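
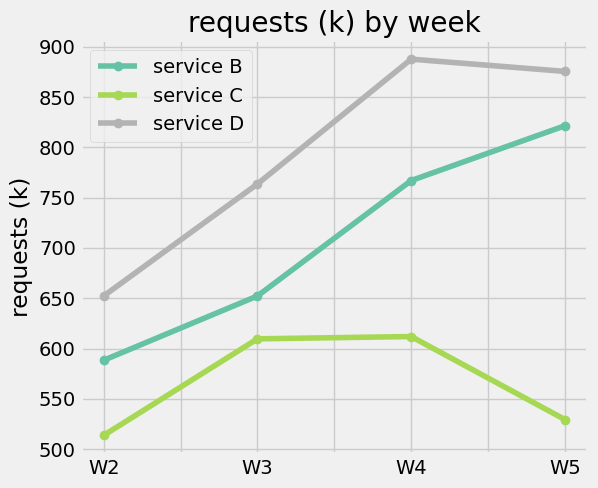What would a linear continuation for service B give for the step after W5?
Last three: 650, 750, 800 → slope ≈ 75/step → next ≈ 875.

≈ 875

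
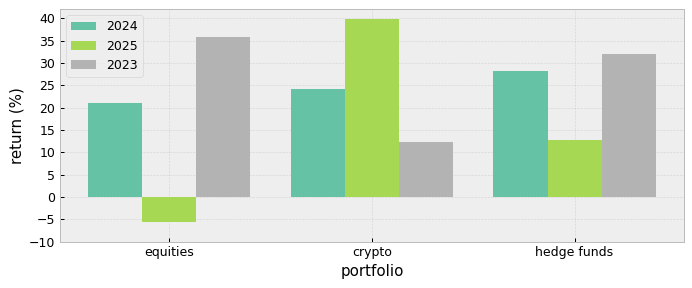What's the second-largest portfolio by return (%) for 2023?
hedge funds

Top 3 for 2023: equities ≈ 35, hedge funds ≈ 30, crypto ≈ 10.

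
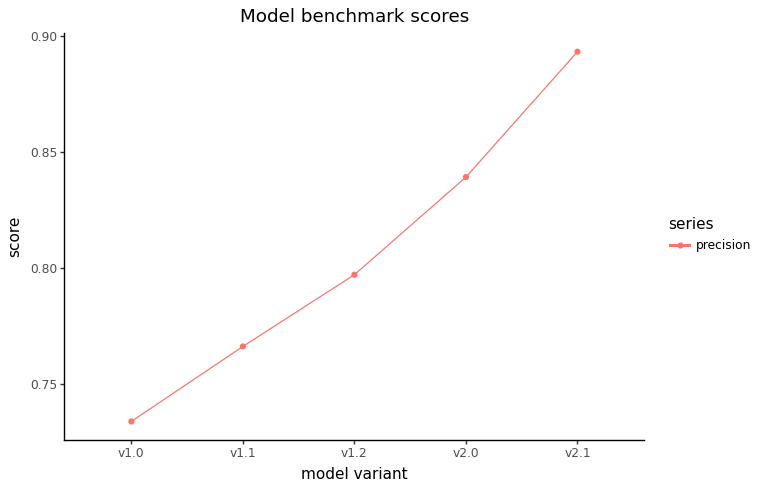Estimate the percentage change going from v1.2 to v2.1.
v1.2 ≈ 0.80, v2.1 ≈ 0.90; (0.90 − 0.80) / 0.80 ≈ +12.5%.

≈ +12.5%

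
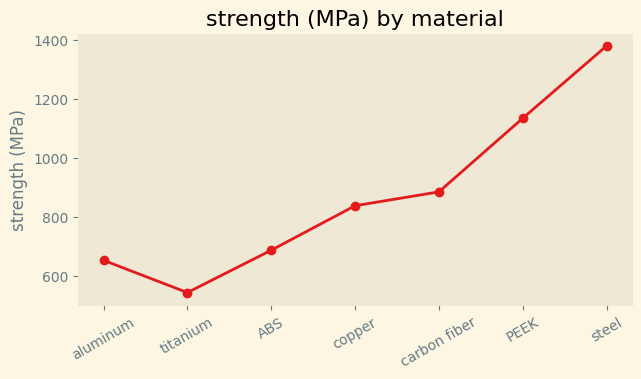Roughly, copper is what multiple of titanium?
≈ 1.6×

copper ≈ 800, titanium ≈ 500; 800/500 ≈ 1.6.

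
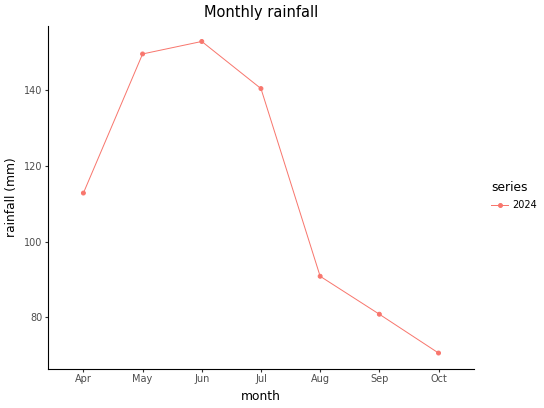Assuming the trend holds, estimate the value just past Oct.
≈ 60

Last three: 90, 80, 70 → slope ≈ -10/step → next ≈ 60.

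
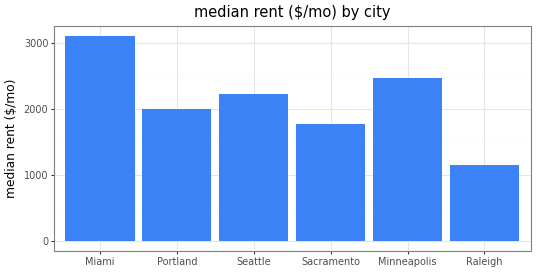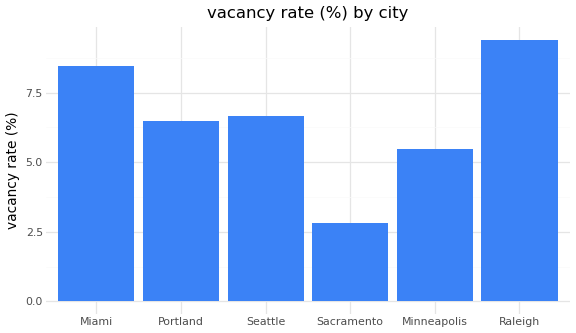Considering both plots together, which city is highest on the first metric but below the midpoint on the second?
Minneapolis

Chart 2 median vacancy rate (%) ≈ 7; below-median cities: Portland, Sacramento, Minneapolis. Among those, Minneapolis has the highest median rent ($/mo) (≈ 2500).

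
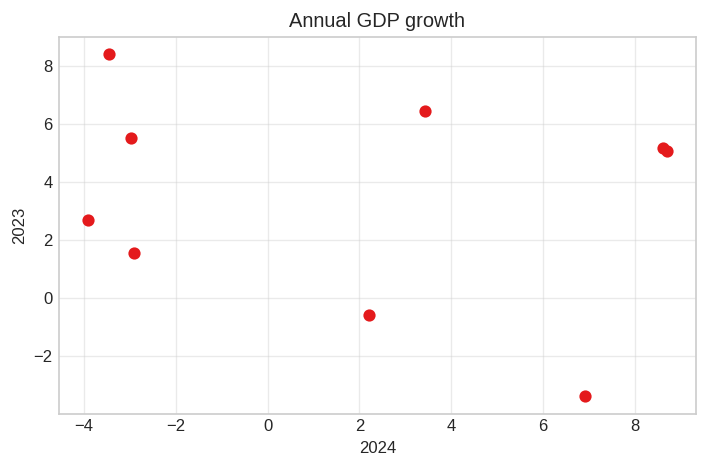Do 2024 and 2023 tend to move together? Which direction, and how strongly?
no clear correlation

Points are roughly uncorrelated; weak (|r| ≈ 0.2).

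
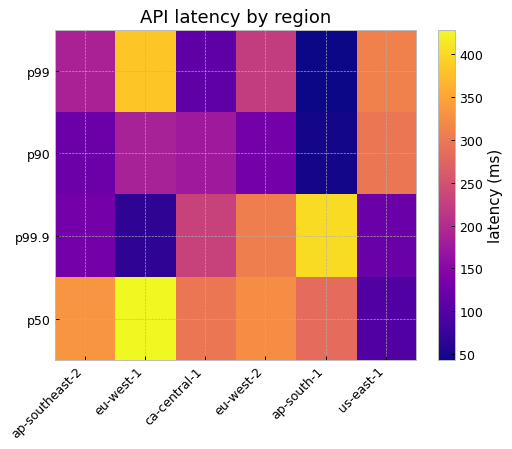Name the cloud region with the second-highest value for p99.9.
eu-west-2

Top 3 for p99.9: ap-south-1 ≈ 400, eu-west-2 ≈ 300, ca-central-1 ≈ 250.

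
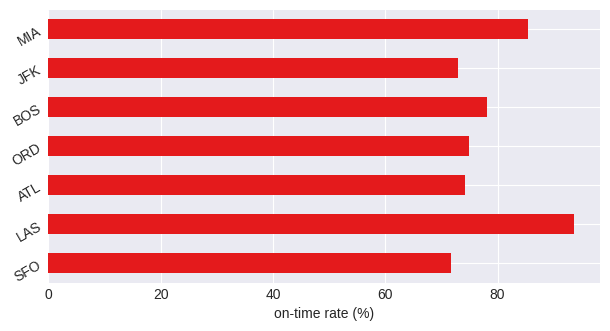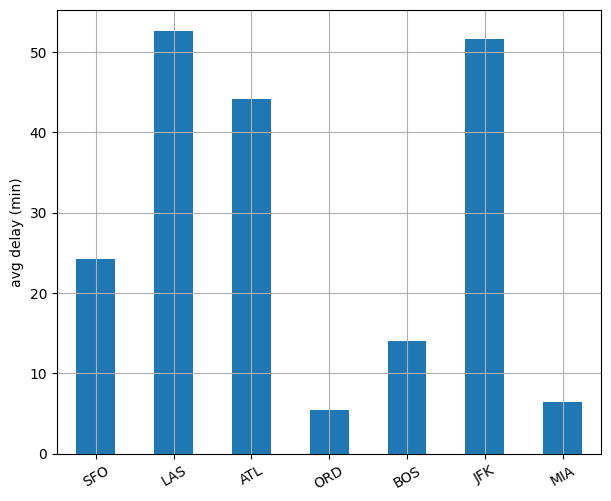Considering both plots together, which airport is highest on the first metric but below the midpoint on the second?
Chart 2 median avg delay (min) ≈ 25; below-median airports: ORD, BOS, MIA. Among those, MIA has the highest on-time rate (%) (≈ 90).

MIA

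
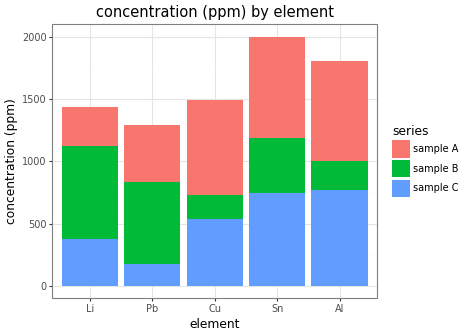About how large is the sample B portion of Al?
sample B top ≈ 1000, bottom ≈ 800; segment ≈ 200.

≈ 200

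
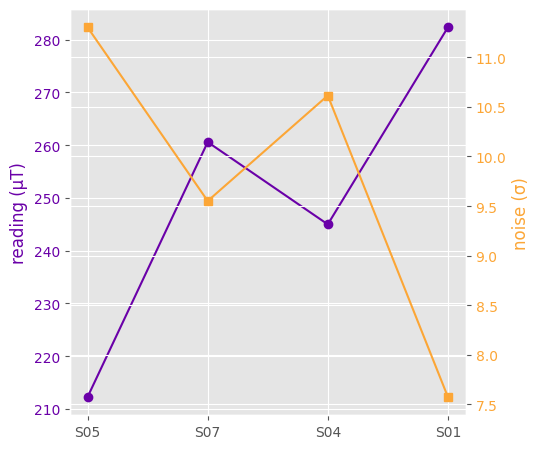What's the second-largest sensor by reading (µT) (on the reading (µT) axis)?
S07

Top 3 (on the reading (µT) axis): S01 ≈ 280, S07 ≈ 260, S04 ≈ 240.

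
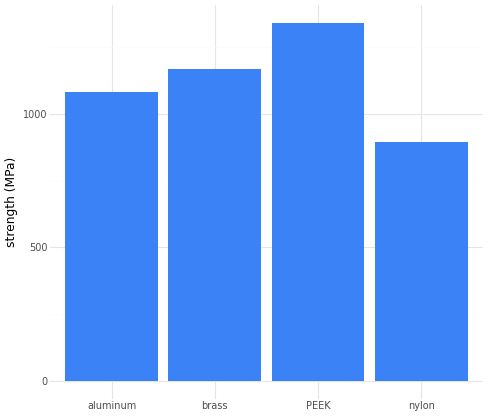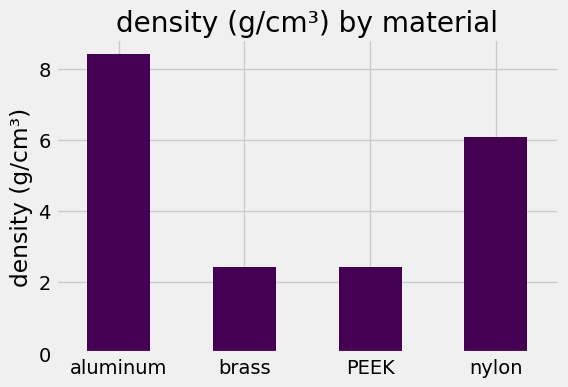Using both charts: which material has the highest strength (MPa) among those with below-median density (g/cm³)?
PEEK

Chart 2 median density (g/cm³) ≈ 4; below-median materials: brass, PEEK. Among those, PEEK has the highest strength (MPa) (≈ 1400).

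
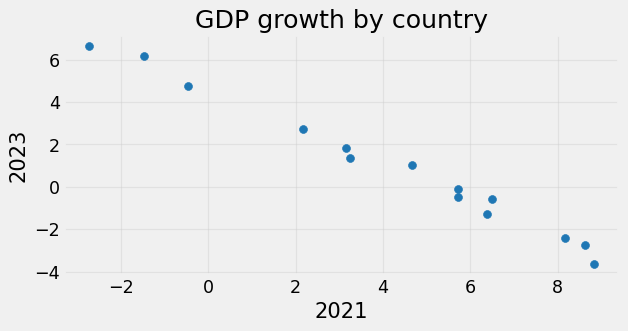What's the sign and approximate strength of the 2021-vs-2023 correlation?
negative, strong

Points are negatively correlated; strong (|r| ≈ 1.0).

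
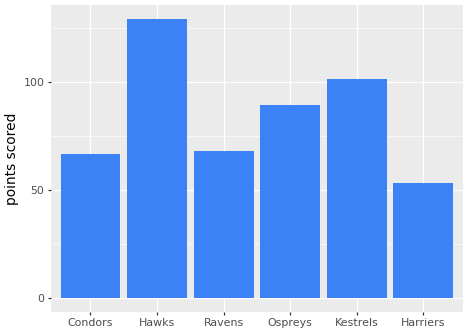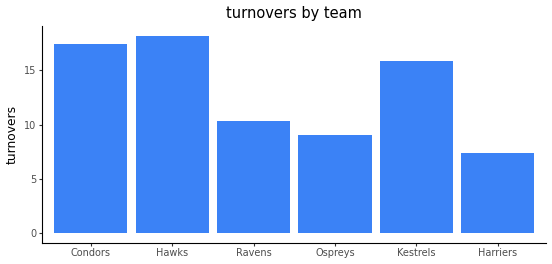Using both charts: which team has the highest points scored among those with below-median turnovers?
Ospreys

Chart 2 median turnovers ≈ 14; below-median teams: Ravens, Ospreys, Harriers. Among those, Ospreys has the highest points scored (≈ 80).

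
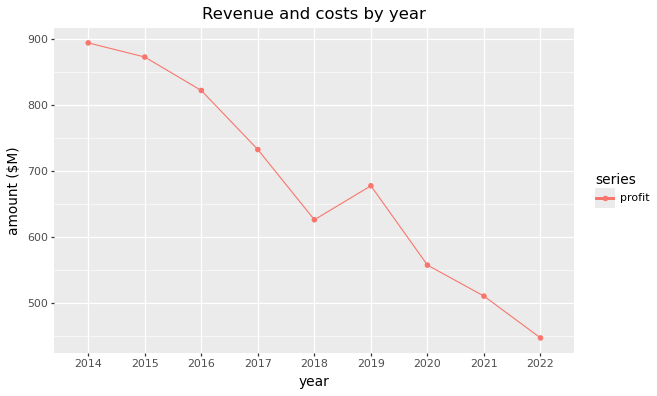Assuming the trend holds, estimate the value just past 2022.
Last three: 550, 500, 450 → slope ≈ -50/step → next ≈ 400.

≈ 400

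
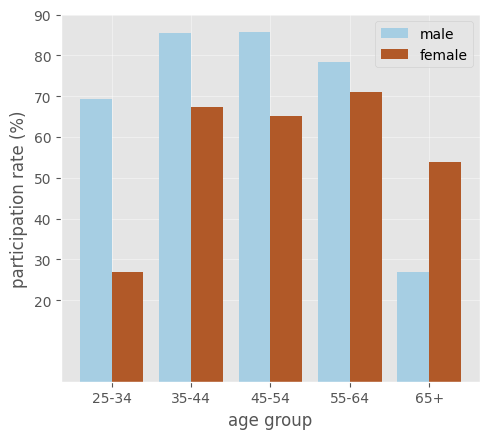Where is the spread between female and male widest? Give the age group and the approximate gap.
25-34: female ≈ 30, male ≈ 70 → gap ≈ 40. Next-largest (65+) is only ≈ 20.

25-34, ≈ 40 %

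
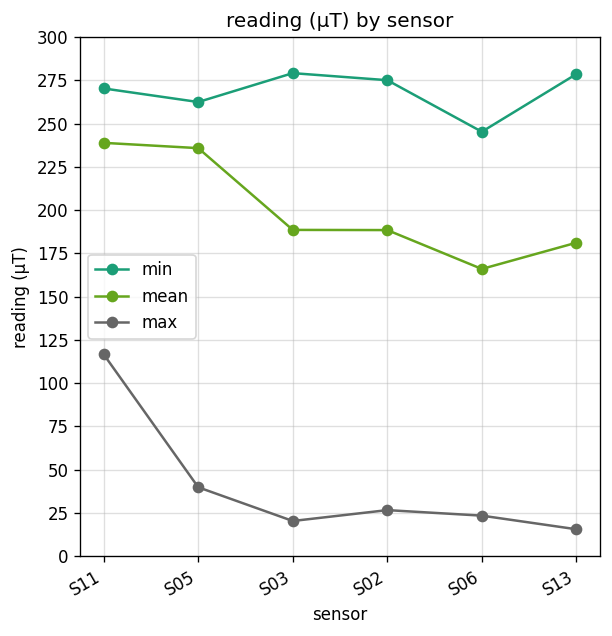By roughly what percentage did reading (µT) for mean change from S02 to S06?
S02 ≈ 200, S06 ≈ 175; (175 − 200) / 200 ≈ -12.5%.

≈ -12.5%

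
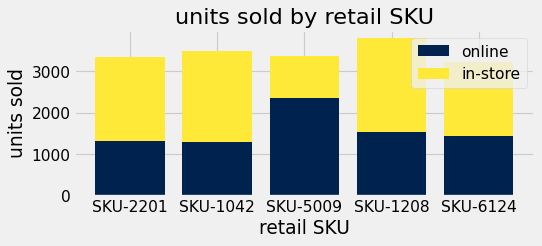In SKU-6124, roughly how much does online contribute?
online top ≈ 1500, bottom ≈ 0; segment ≈ 1500.

≈ 1500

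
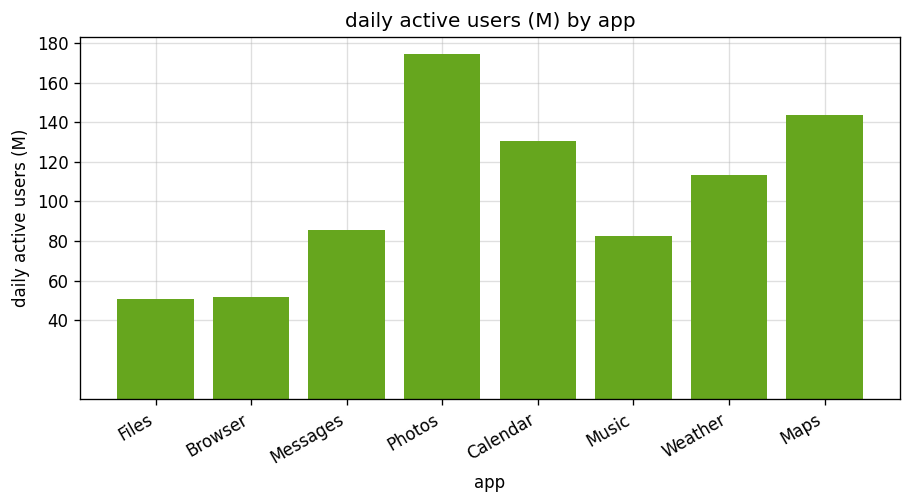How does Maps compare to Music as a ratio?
Maps ≈ 140, Music ≈ 80; 140/80 ≈ 1.75.

≈ 1.75×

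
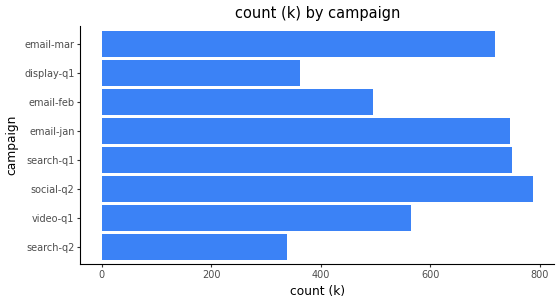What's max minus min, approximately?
≈ 500

Max social-q2 ≈ 800, min search-q2 ≈ 300; range ≈ 500.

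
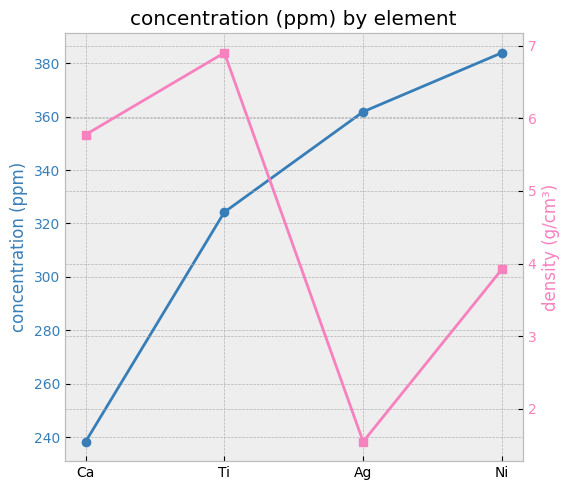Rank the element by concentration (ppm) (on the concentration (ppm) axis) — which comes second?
Ag

Top 3 (on the concentration (ppm) axis): Ni ≈ 380, Ag ≈ 360, Ti ≈ 320.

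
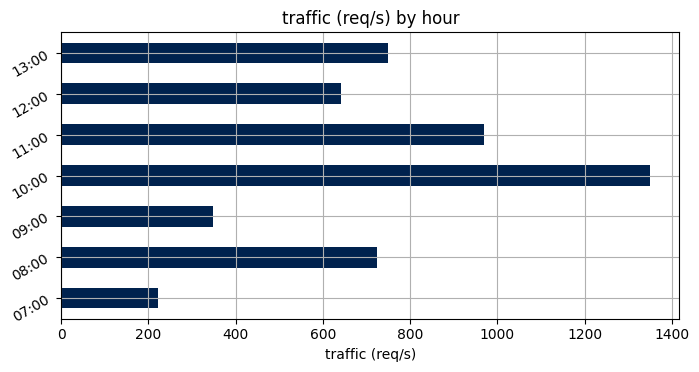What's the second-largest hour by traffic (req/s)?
11:00

Top 3: 10:00 ≈ 1400, 11:00 ≈ 1000, 13:00 ≈ 800.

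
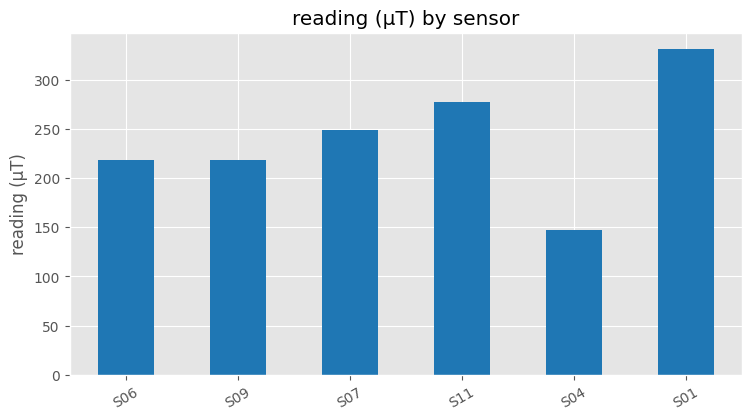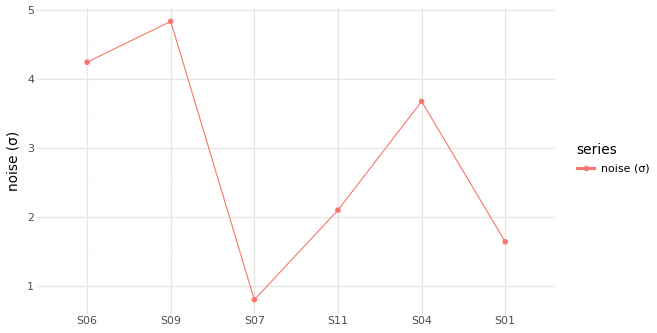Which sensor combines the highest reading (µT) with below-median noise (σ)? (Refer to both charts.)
Chart 2 median noise (σ) ≈ 3; below-median sensors: S07, S11, S01. Among those, S01 has the highest reading (µT) (≈ 350).

S01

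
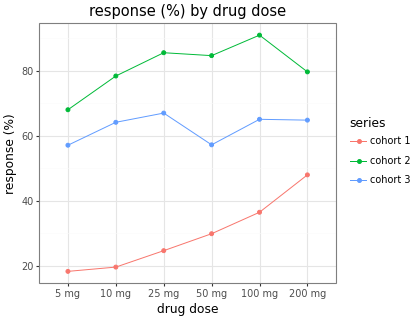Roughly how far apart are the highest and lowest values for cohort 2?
Max 100 mg ≈ 90, min 5 mg ≈ 70; range ≈ 20.

≈ 20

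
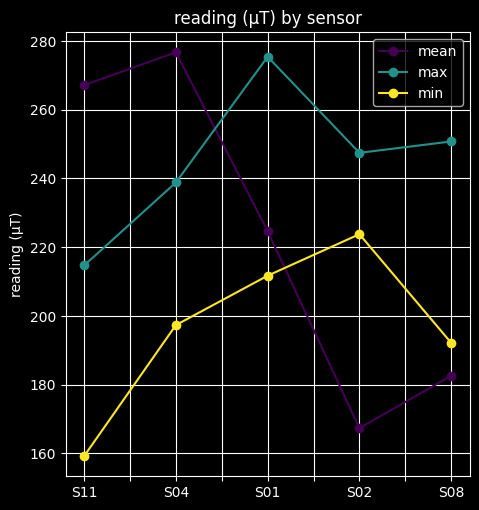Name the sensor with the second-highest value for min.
Top 3 for min: S02 ≈ 220, S01 ≈ 210, S04 ≈ 200.

S01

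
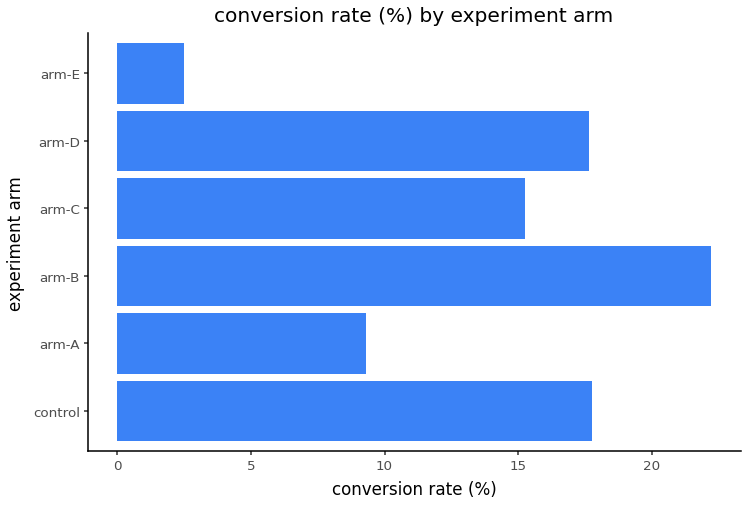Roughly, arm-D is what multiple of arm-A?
≈ 1.8×

arm-D ≈ 18, arm-A ≈ 10; 18/10 ≈ 1.8.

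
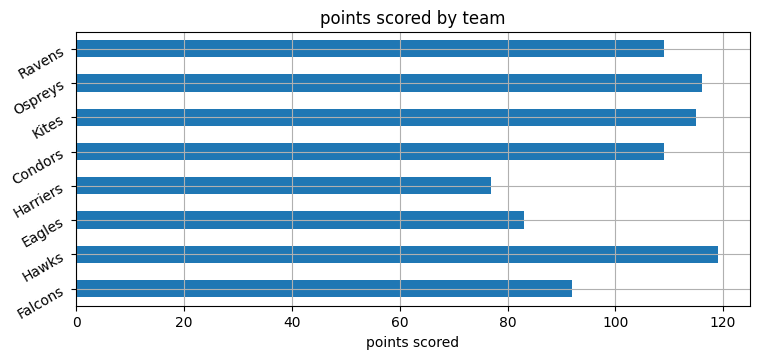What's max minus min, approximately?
Max Hawks ≈ 120, min Harriers ≈ 80; range ≈ 40.

≈ 40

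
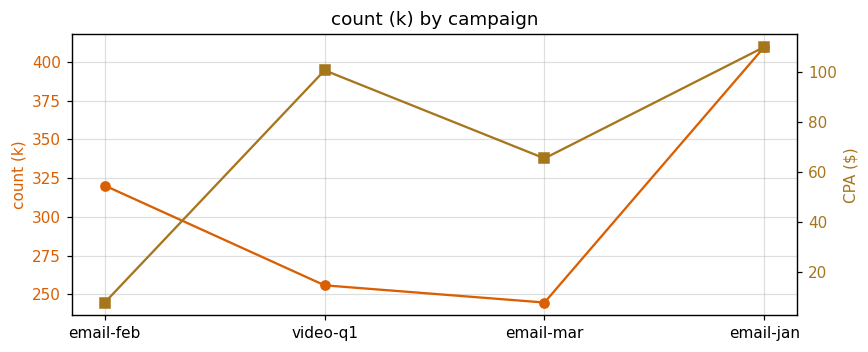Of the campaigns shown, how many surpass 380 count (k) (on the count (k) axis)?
Above 380: email-jan.

1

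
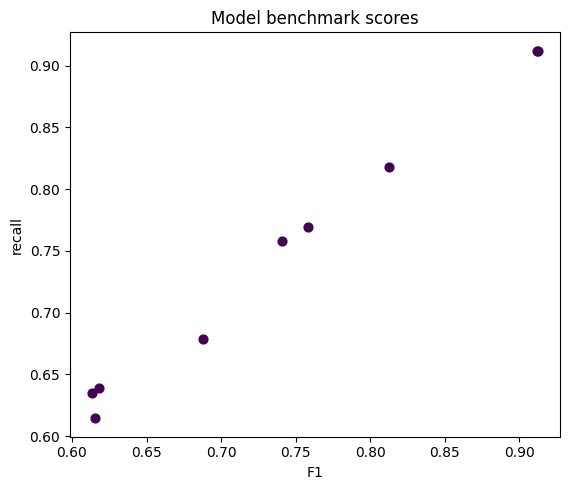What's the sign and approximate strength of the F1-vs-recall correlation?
positive, strong

Points are positively correlated; strong (|r| ≈ 1.0).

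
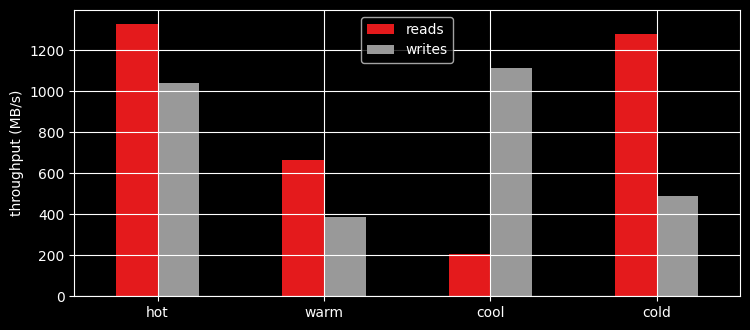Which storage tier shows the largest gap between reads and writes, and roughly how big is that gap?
cool: reads ≈ 200, writes ≈ 1200 → gap ≈ 1000. Next-largest (cold) is only ≈ 800.

cool, ≈ 1000 MB/s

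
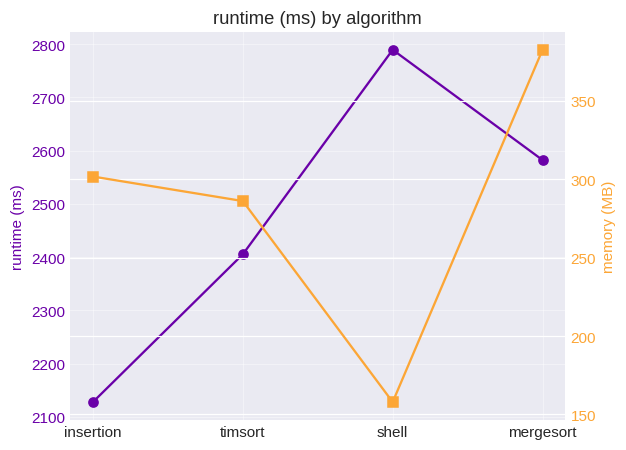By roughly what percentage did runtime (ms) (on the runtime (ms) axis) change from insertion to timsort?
≈ +14.3%

insertion ≈ 2100, timsort ≈ 2400; (2400 − 2100) / 2100 ≈ +14.3%.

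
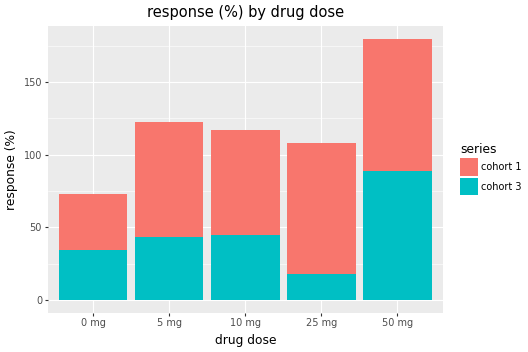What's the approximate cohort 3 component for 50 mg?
cohort 3 top ≈ 80, bottom ≈ 0; segment ≈ 80.

≈ 80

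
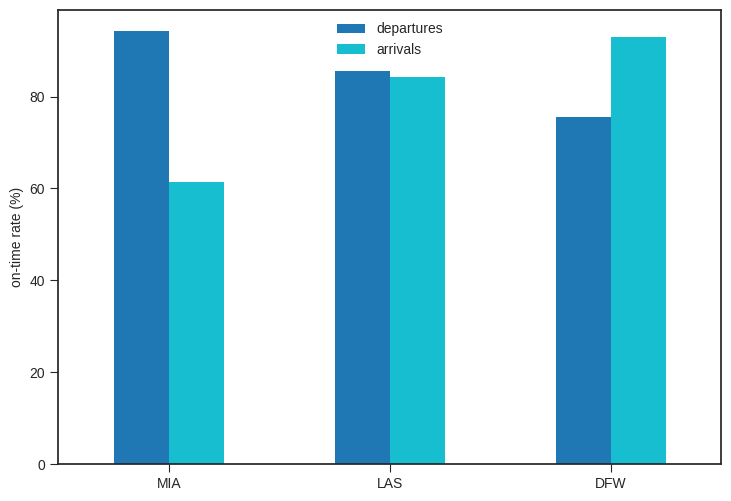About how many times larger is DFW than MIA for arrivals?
≈ 1.5×

DFW ≈ 90, MIA ≈ 60; 90/60 ≈ 1.5.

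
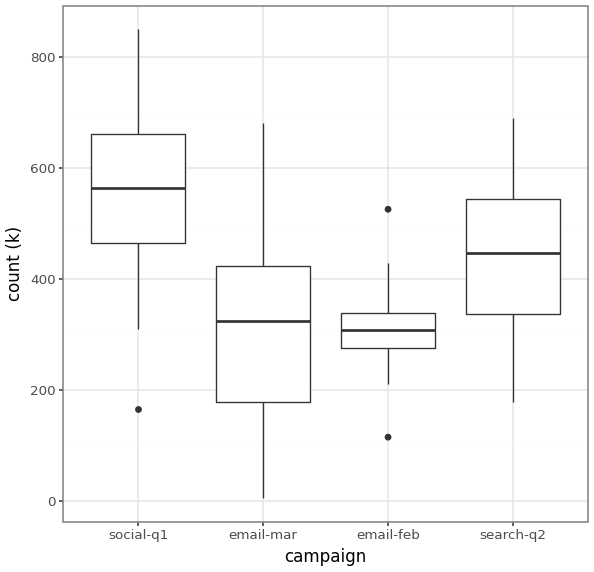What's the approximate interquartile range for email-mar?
≈ 250

Q3 ≈ 425, Q1 ≈ 175; IQR ≈ 250.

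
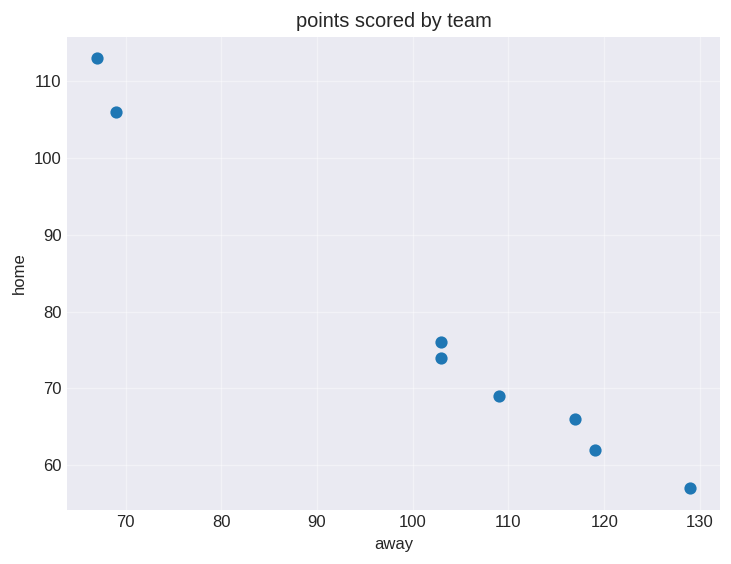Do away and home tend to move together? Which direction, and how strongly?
negative, strong

Points are negatively correlated; strong (|r| ≈ 1.0).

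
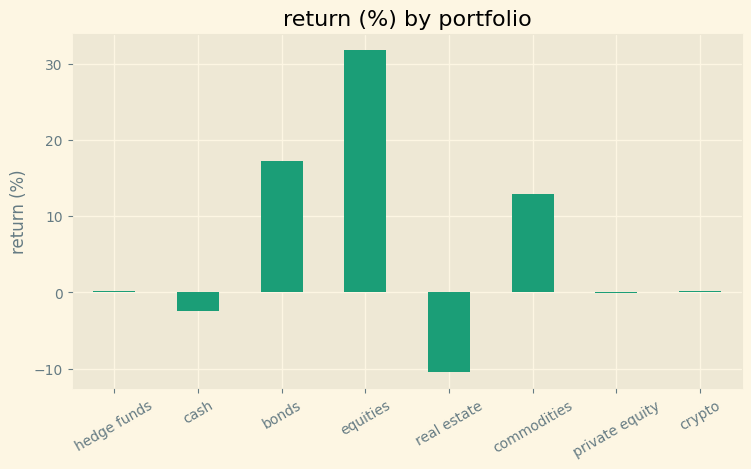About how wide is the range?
≈ 40

Max equities ≈ 30, min real estate ≈ -10; range ≈ 40.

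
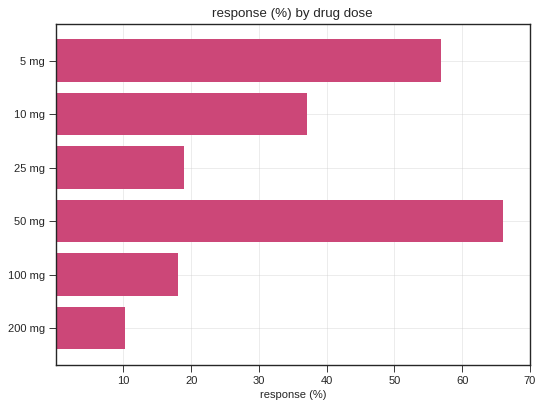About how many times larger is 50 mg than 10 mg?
50 mg ≈ 70, 10 mg ≈ 40; 70/40 ≈ 1.75.

≈ 1.75×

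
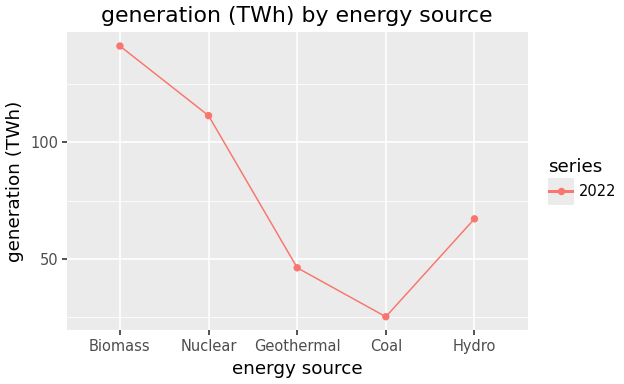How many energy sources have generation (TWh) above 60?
Above 60: Biomass, Nuclear, Hydro.

3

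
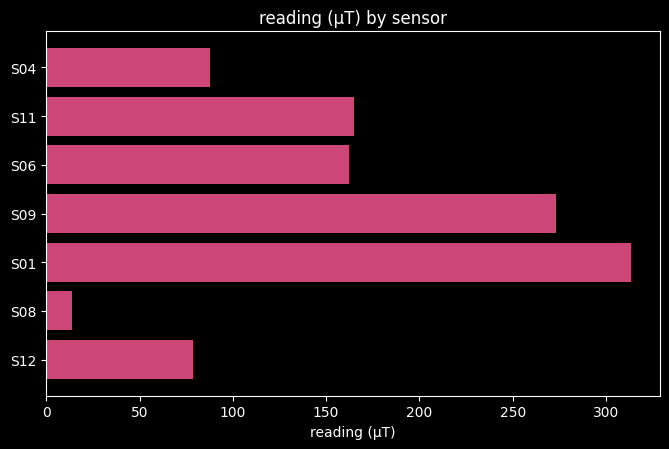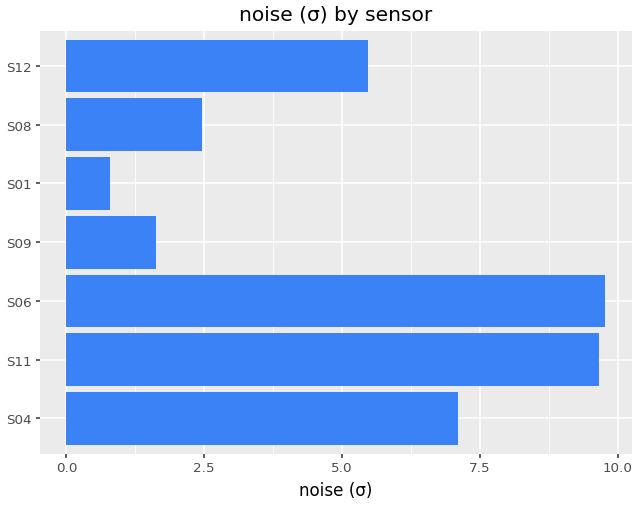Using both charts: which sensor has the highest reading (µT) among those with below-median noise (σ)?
Chart 2 median noise (σ) ≈ 5; below-median sensors: S09, S01, S08. Among those, S01 has the highest reading (µT) (≈ 300).

S01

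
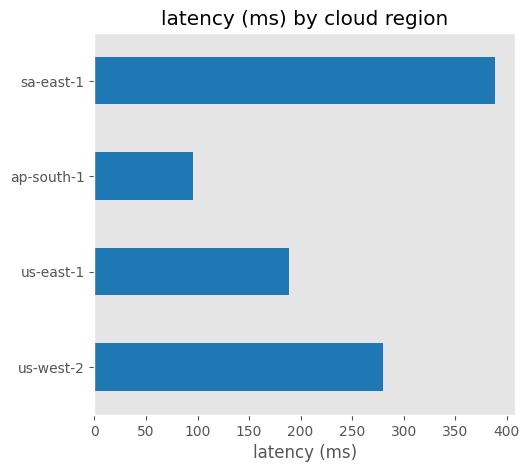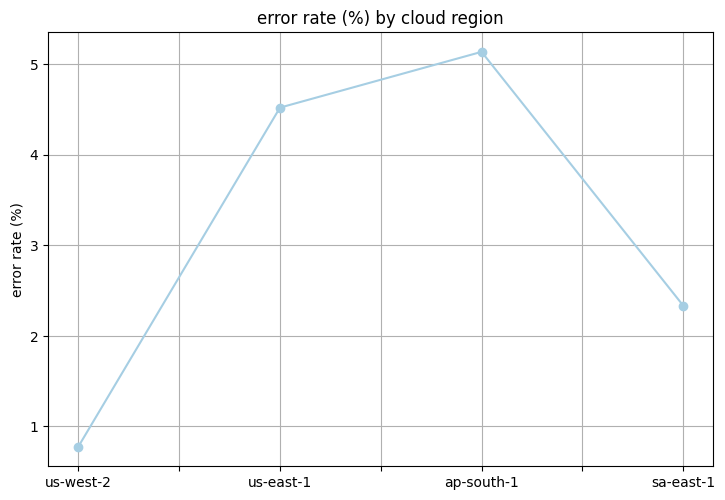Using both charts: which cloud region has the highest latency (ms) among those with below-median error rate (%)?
sa-east-1

Chart 2 median error rate (%) ≈ 3.5; below-median cloud regions: us-west-2, sa-east-1. Among those, sa-east-1 has the highest latency (ms) (≈ 400).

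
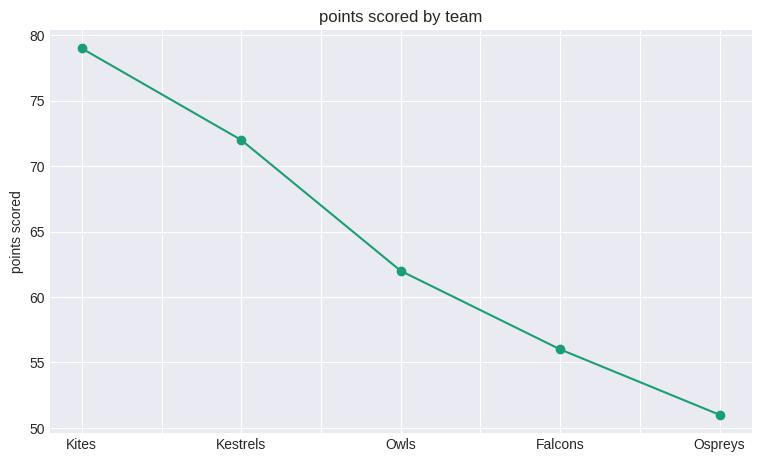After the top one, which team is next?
Kestrels

Top 3: Kites ≈ 80, Kestrels ≈ 70, Owls ≈ 60.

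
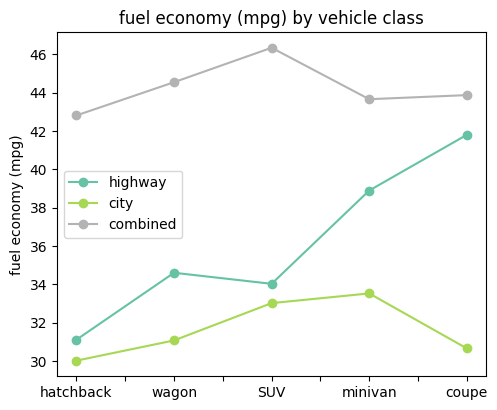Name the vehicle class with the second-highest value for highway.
minivan

Top 3 for highway: coupe ≈ 42, minivan ≈ 38, wagon ≈ 34.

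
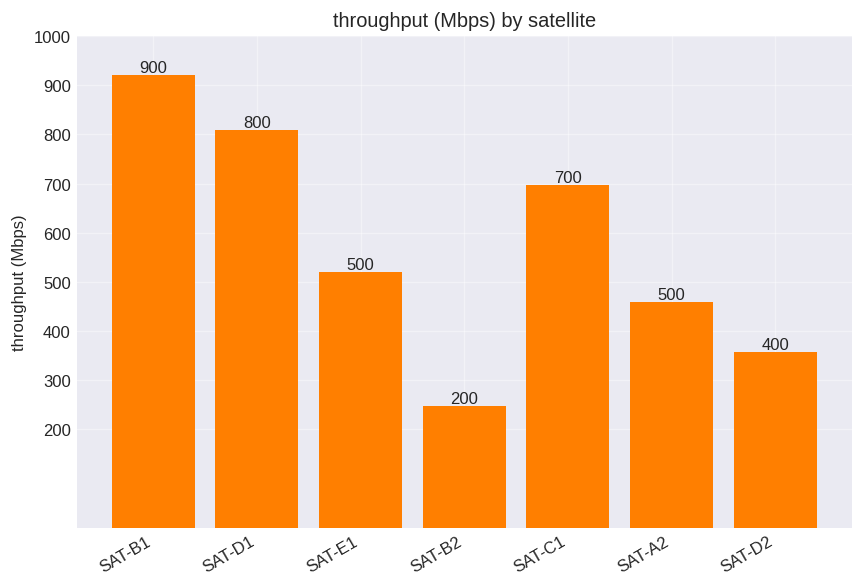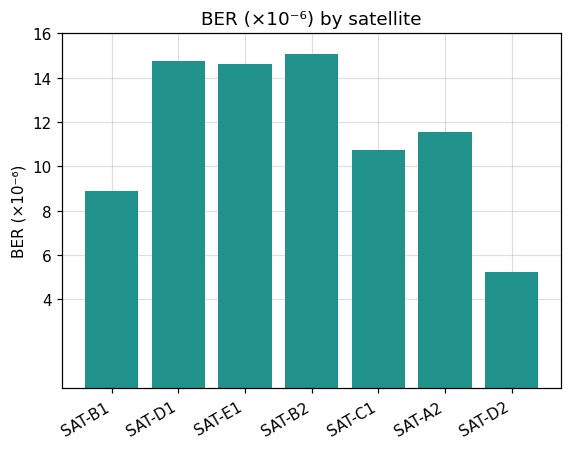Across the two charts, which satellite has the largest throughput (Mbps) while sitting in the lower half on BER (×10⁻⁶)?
SAT-B1

Chart 2 median BER (×10⁻⁶) ≈ 12; below-median satellites: SAT-B1, SAT-C1, SAT-D2. Among those, SAT-B1 has the highest throughput (Mbps) (≈ 900).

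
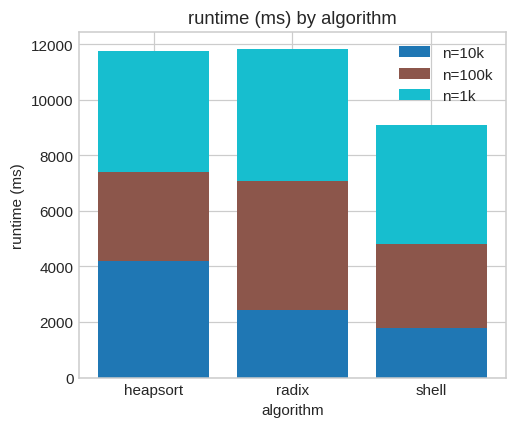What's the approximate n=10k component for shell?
n=10k top ≈ 2000, bottom ≈ 0; segment ≈ 2000.

≈ 2000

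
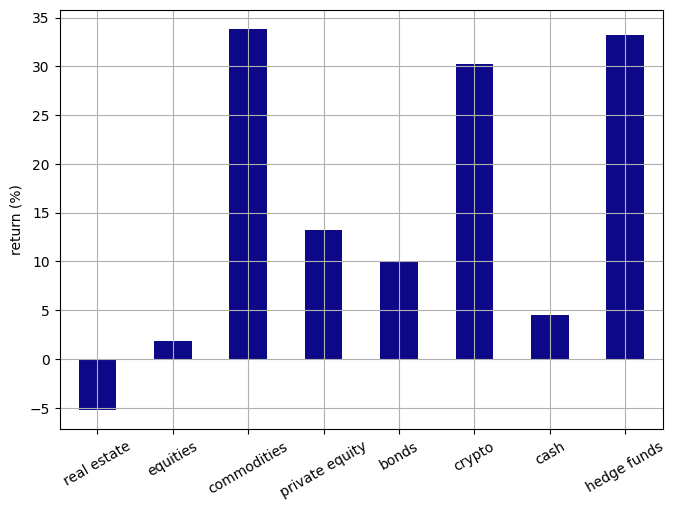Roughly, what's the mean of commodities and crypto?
≈ 32

(35 + 30) / 2 ≈ 32.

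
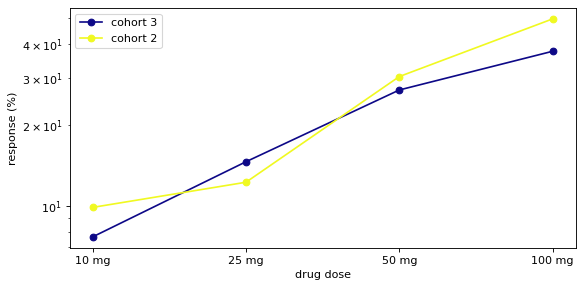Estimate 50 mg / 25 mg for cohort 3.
≈ 1.67×

50 mg ≈ 25, 25 mg ≈ 15; 25/15 ≈ 1.67.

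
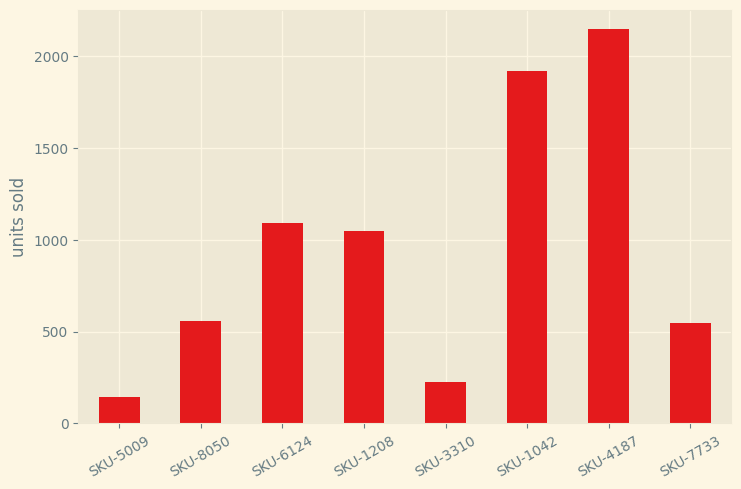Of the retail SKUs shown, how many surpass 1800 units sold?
2

Above 1800: SKU-1042, SKU-4187.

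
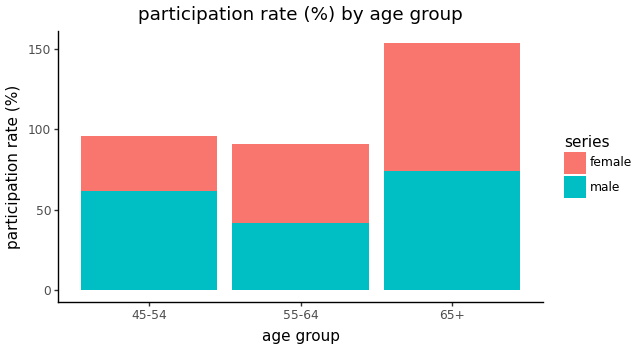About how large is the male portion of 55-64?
male top ≈ 40, bottom ≈ 0; segment ≈ 40.

≈ 40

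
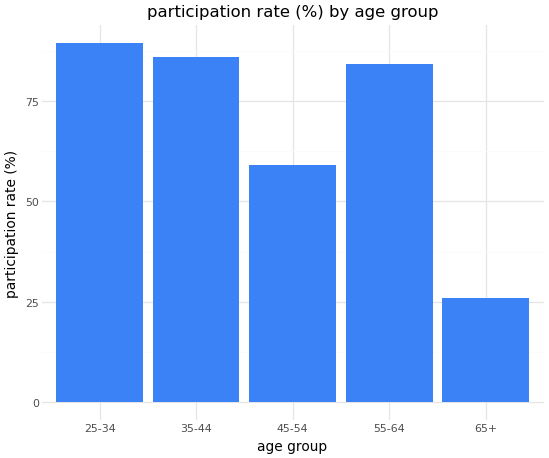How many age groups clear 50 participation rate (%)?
4

Above 50: 25-34, 35-44, 45-54, 55-64.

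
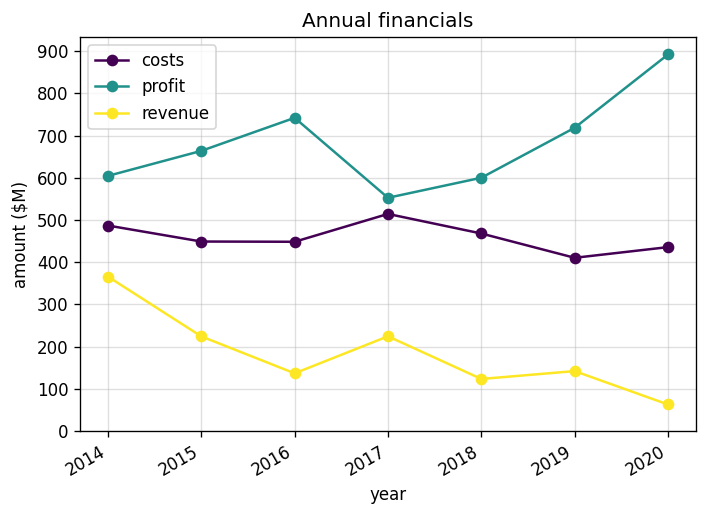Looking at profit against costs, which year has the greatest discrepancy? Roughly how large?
2020, ≈ 500 $M

2020: profit ≈ 900, costs ≈ 400 → gap ≈ 500. Next-largest (2019) is only ≈ 300.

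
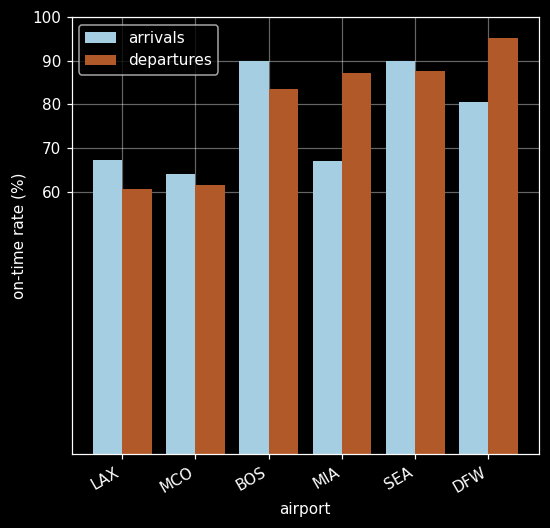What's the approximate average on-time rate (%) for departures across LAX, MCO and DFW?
≈ 73

(60 + 60 + 100) / 3 ≈ 73.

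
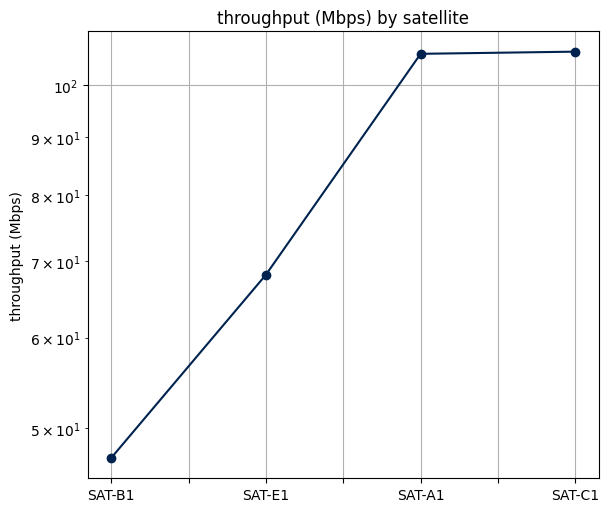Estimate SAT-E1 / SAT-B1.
≈ 1.56×

SAT-E1 ≈ 70, SAT-B1 ≈ 45; 70/45 ≈ 1.56.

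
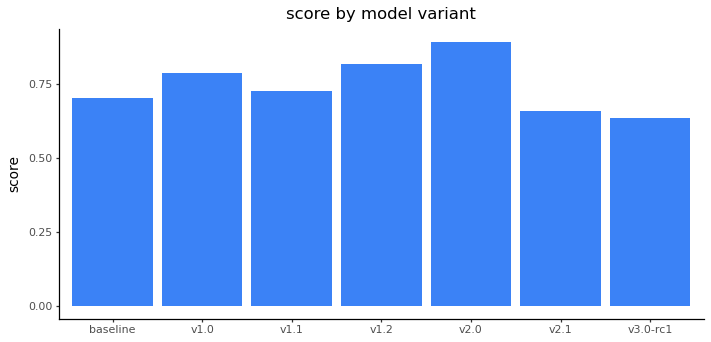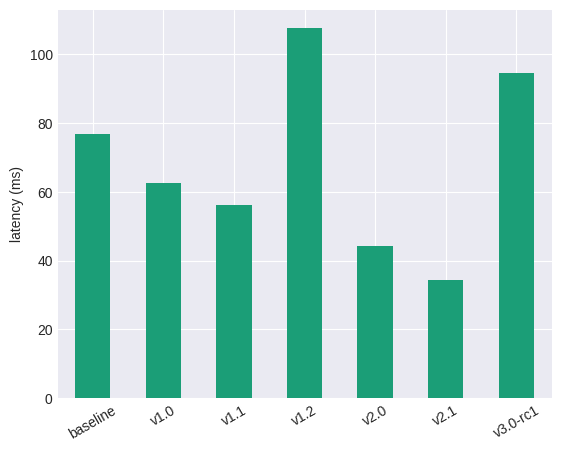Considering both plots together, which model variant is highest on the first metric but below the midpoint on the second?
v2.0

Chart 2 median latency (ms) ≈ 60; below-median model variants: v1.1, v2.0, v2.1. Among those, v2.0 has the highest score (≈ 0.9).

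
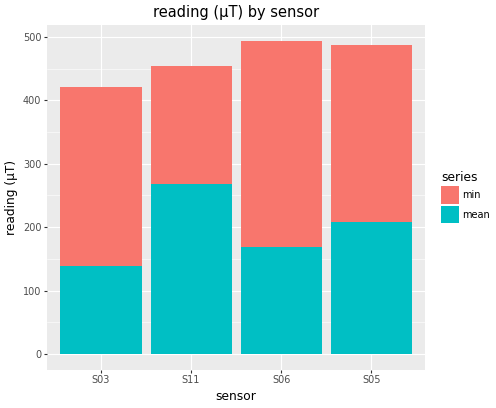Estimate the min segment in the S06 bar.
min top ≈ 500, bottom ≈ 150; segment ≈ 350.

≈ 350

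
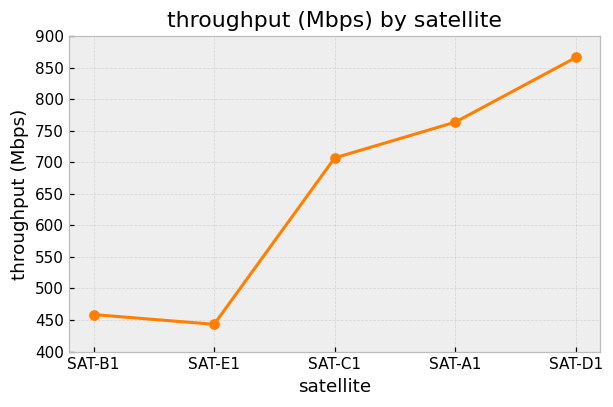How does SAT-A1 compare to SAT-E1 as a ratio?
SAT-A1 ≈ 750, SAT-E1 ≈ 450; 750/450 ≈ 1.67.

≈ 1.67×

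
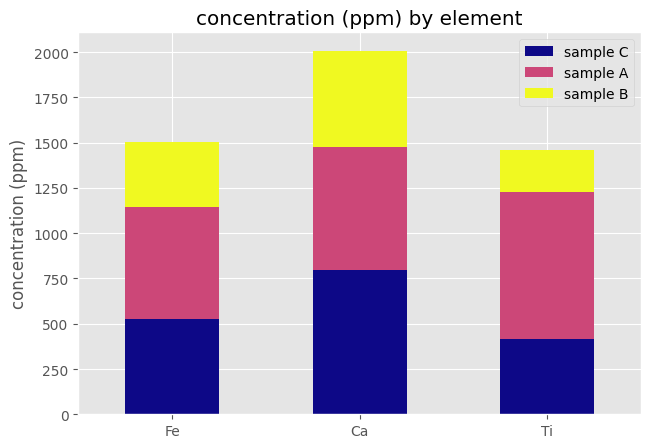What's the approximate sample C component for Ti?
sample C top ≈ 400, bottom ≈ 0; segment ≈ 400.

≈ 400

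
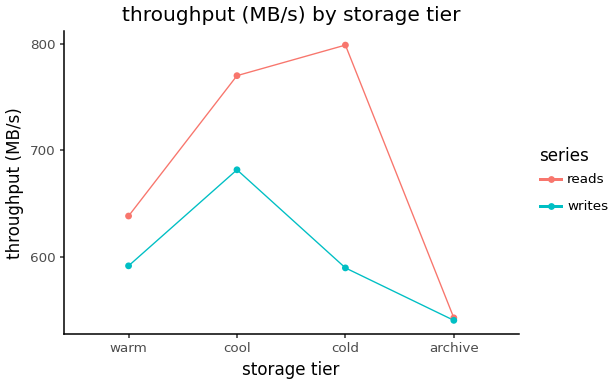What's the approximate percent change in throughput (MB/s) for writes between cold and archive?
≈ -8.3%

cold ≈ 600, archive ≈ 550; (550 − 600) / 600 ≈ -8.3%.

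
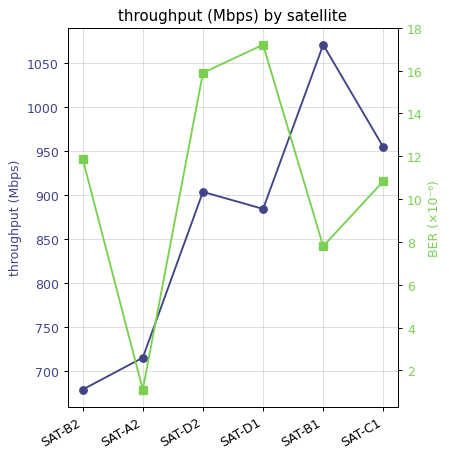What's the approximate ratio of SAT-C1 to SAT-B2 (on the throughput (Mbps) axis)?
SAT-C1 ≈ 950, SAT-B2 ≈ 700; 950/700 ≈ 1.36.

≈ 1.36×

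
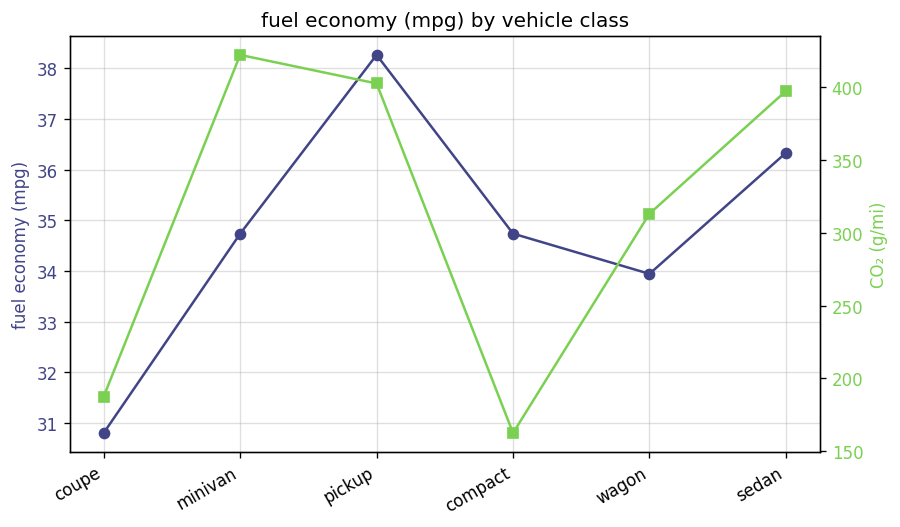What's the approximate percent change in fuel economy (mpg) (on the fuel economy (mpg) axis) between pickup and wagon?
pickup ≈ 38, wagon ≈ 34; (34 − 38) / 38 ≈ -10.5%.

≈ -10.5%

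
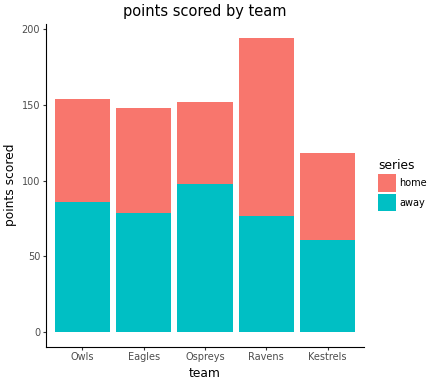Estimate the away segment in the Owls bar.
away top ≈ 80, bottom ≈ 0; segment ≈ 80.

≈ 80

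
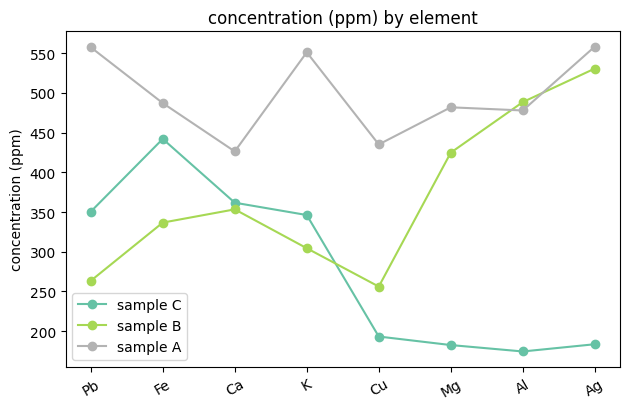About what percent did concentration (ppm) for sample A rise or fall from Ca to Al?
≈ +11.1%

Ca ≈ 450, Al ≈ 500; (500 − 450) / 450 ≈ +11.1%.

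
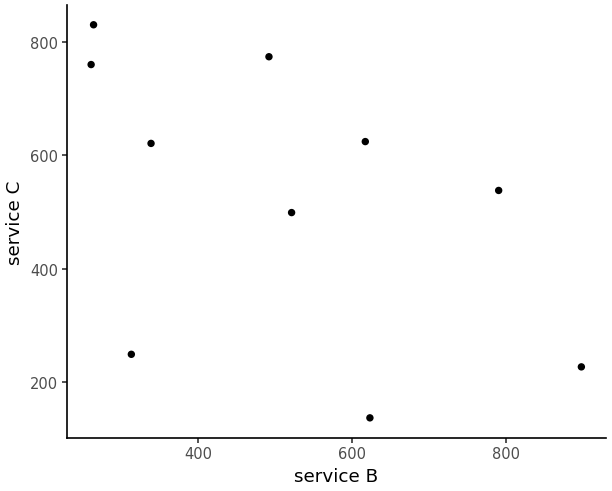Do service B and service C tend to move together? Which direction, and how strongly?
Points are negatively correlated; moderate (|r| ≈ 0.5).

negative, moderate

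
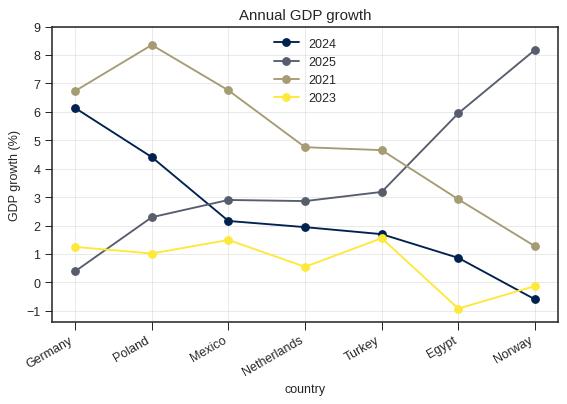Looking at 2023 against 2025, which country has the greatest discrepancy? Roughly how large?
Norway, ≈ 8 %

Norway: 2023 ≈ 0, 2025 ≈ 8 → gap ≈ 8. Next-largest (Egypt) is only ≈ 7.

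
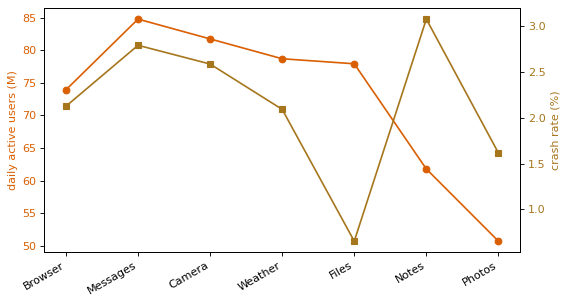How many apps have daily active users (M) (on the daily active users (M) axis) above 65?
5

Above 65: Browser, Messages, Camera, Weather, Files.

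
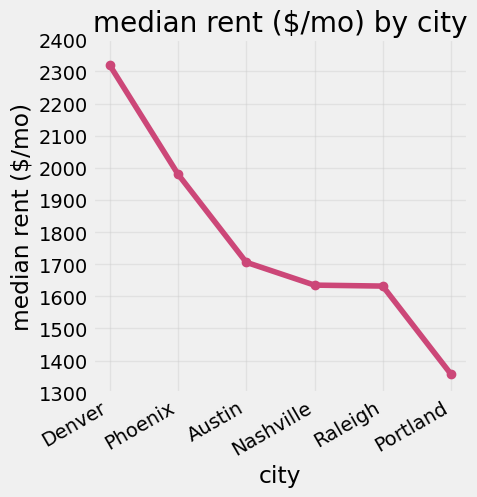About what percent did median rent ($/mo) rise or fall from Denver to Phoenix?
Denver ≈ 2300, Phoenix ≈ 2000; (2000 − 2300) / 2300 ≈ -13%.

≈ -13%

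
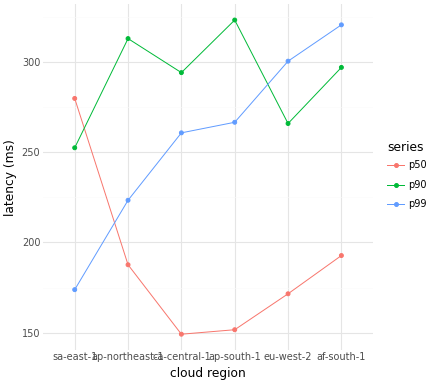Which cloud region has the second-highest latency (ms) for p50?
Top 3 for p50: sa-east-1 ≈ 280, af-south-1 ≈ 200, ap-northeast-1 ≈ 180.

af-south-1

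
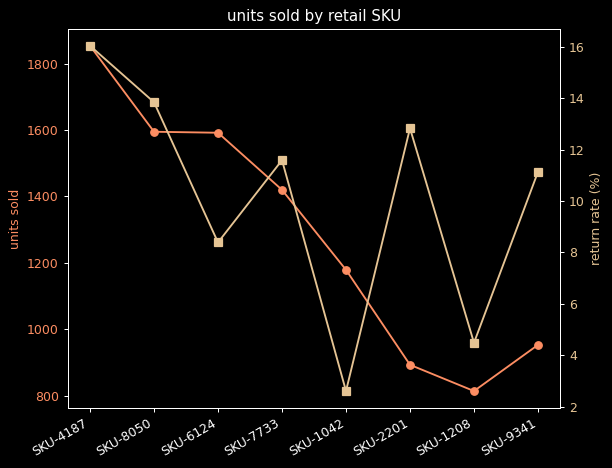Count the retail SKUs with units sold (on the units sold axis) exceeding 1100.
Above 1100: SKU-4187, SKU-8050, SKU-6124, SKU-7733, SKU-1042.

5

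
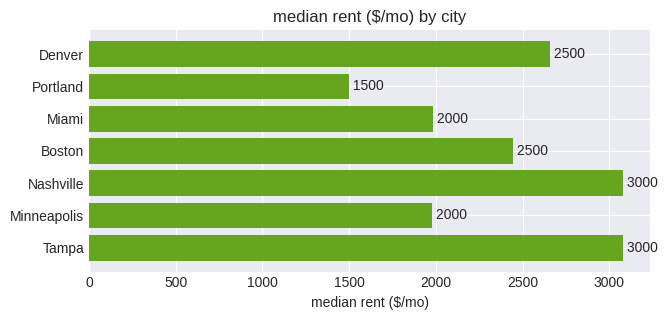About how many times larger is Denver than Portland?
Denver ≈ 2500, Portland ≈ 1500; 2500/1500 ≈ 1.67.

≈ 1.67×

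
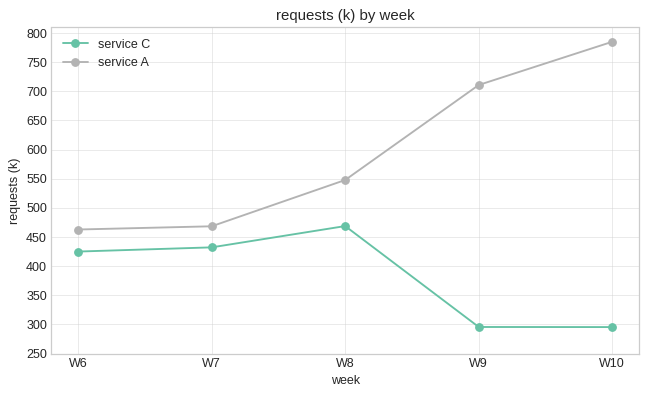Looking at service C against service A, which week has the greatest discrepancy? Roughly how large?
W10, ≈ 500 k

W10: service C ≈ 300, service A ≈ 800 → gap ≈ 500. Next-largest (W9) is only ≈ 400.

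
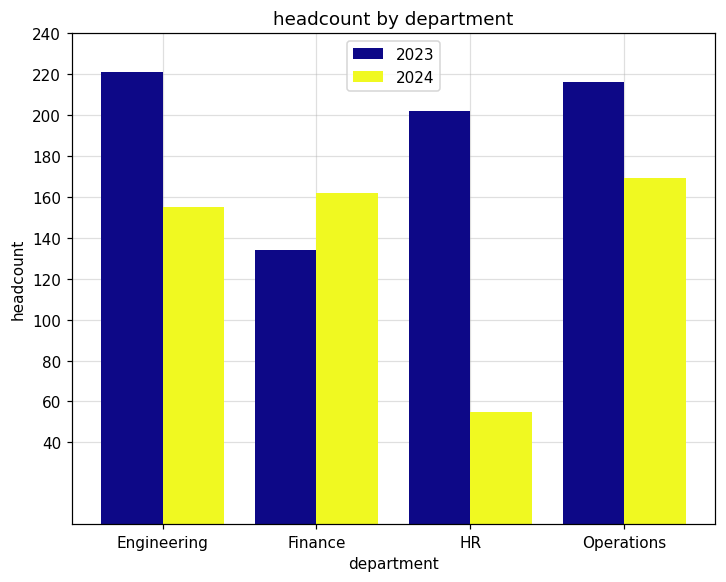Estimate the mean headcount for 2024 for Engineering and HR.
(160 + 60) / 2 ≈ 110.

≈ 110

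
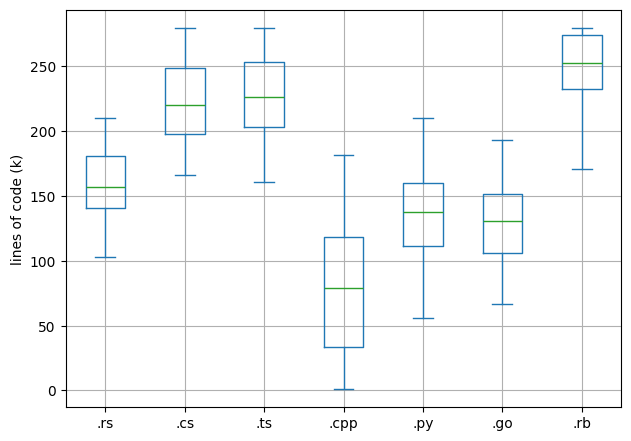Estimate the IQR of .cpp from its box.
≈ 80

Q3 ≈ 120, Q1 ≈ 40; IQR ≈ 80.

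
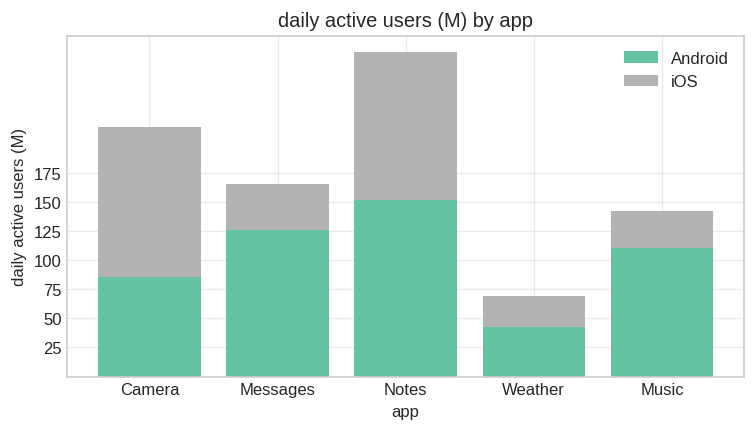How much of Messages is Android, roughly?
≈ 125

Android top ≈ 125, bottom ≈ 0; segment ≈ 125.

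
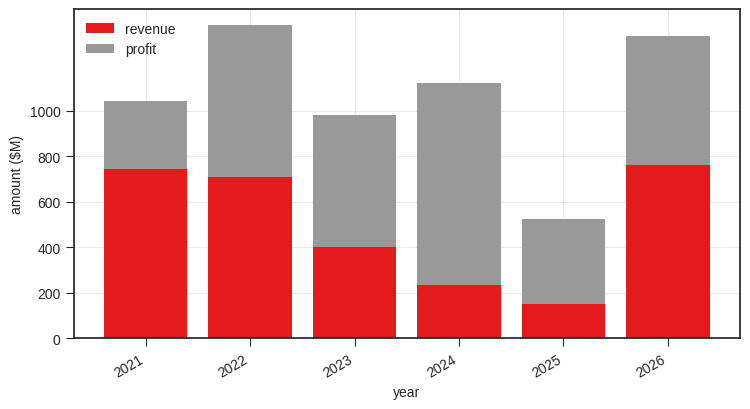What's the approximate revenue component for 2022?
≈ 800

revenue top ≈ 800, bottom ≈ 0; segment ≈ 800.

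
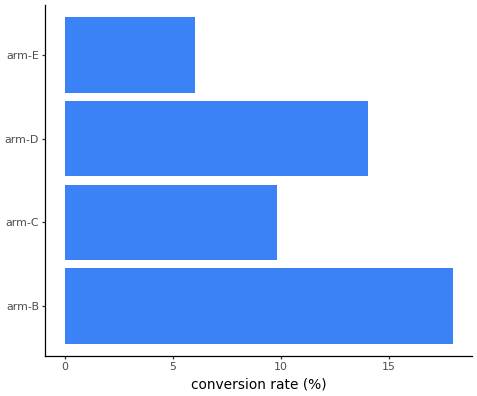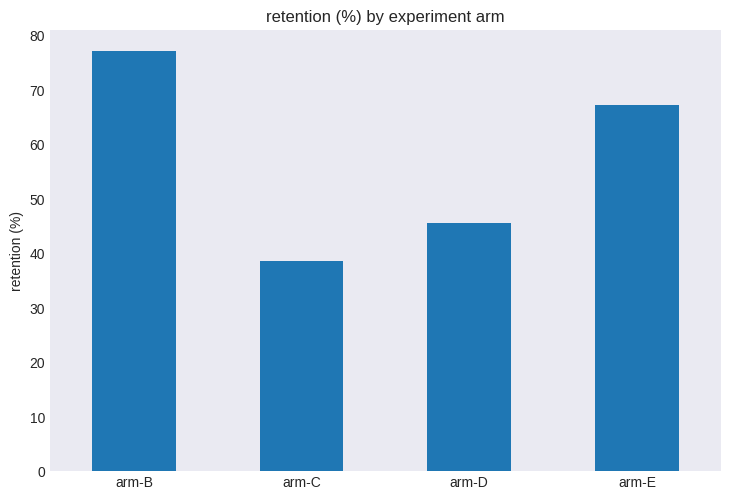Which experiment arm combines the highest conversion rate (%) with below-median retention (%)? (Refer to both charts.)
Chart 2 median retention (%) ≈ 60; below-median experiment arms: arm-C, arm-D. Among those, arm-D has the highest conversion rate (%) (≈ 14).

arm-D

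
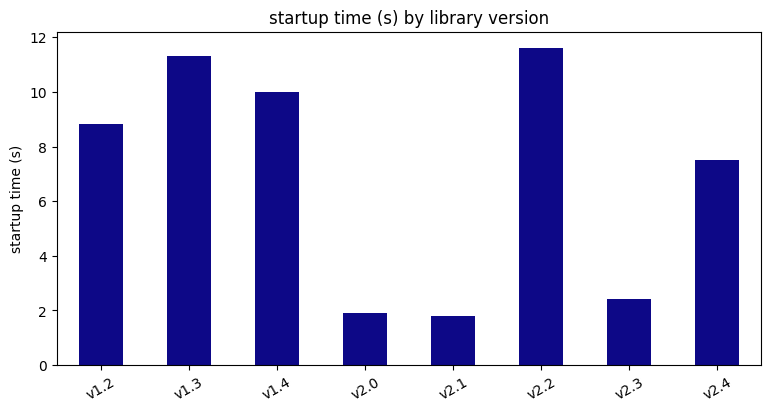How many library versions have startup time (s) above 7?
Above 7: v1.2, v1.3, v1.4, v2.2, v2.4.

5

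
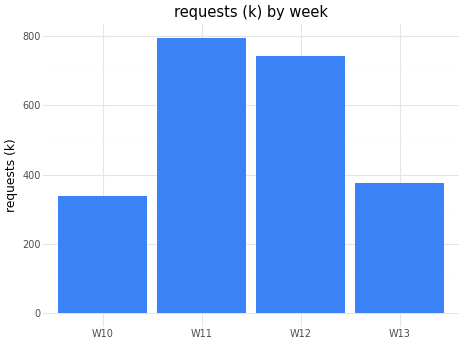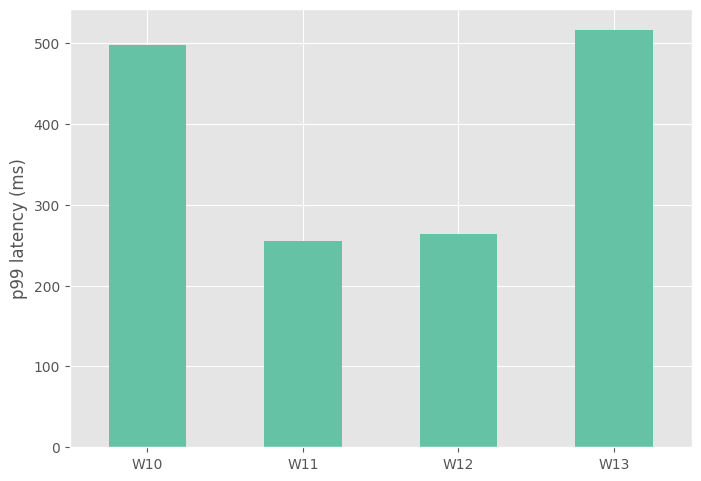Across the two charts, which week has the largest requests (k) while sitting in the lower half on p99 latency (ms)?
Chart 2 median p99 latency (ms) ≈ 400; below-median weeks: W11, W12. Among those, W11 has the highest requests (k) (≈ 800).

W11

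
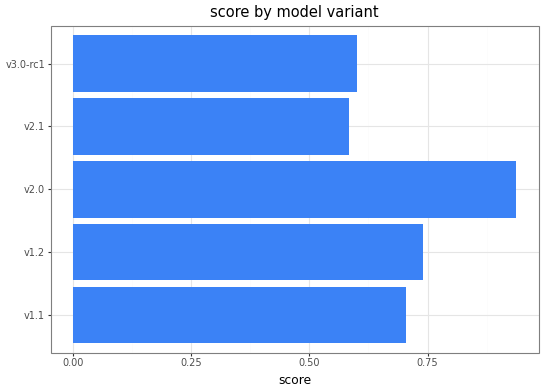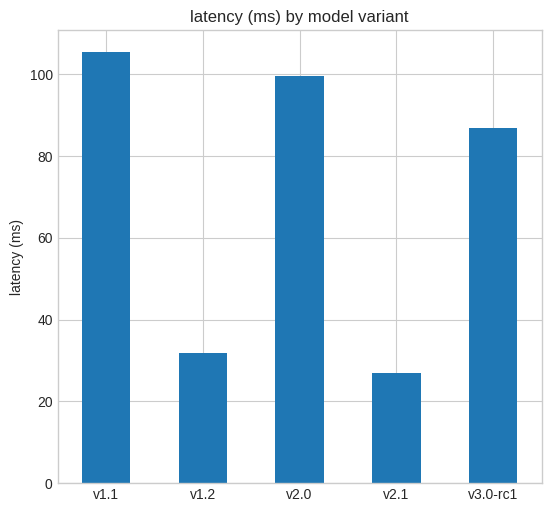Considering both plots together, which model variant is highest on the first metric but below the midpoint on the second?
Chart 2 median latency (ms) ≈ 90; below-median model variants: v1.2, v2.1. Among those, v1.2 has the highest score (≈ 0.7).

v1.2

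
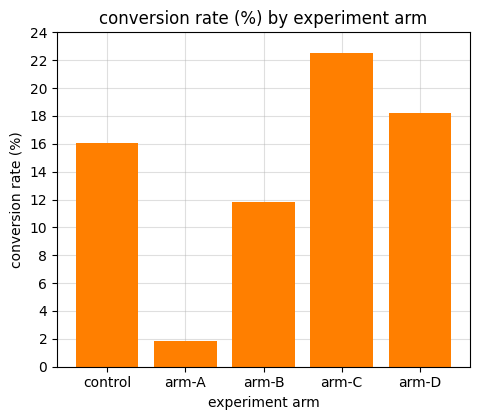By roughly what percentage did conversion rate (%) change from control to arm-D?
control ≈ 16, arm-D ≈ 18; (18 − 16) / 16 ≈ +12.5%.

≈ +12.5%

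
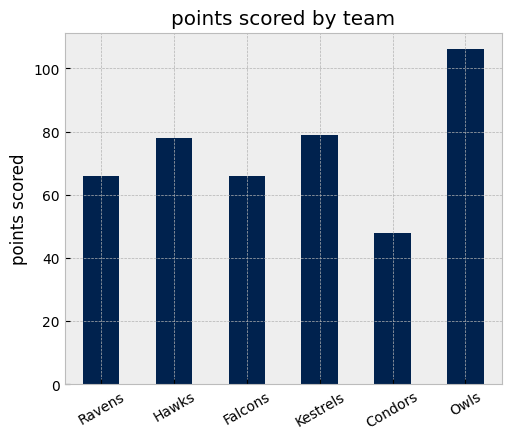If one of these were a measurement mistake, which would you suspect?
Owls ≈ 110; the rest sit between ≈ 50 and ≈ 80.

Owls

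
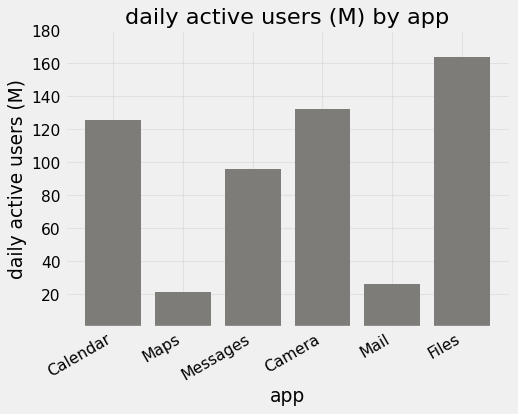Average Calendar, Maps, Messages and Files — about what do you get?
(120 + 20 + 100 + 160) / 4 ≈ 100.

≈ 100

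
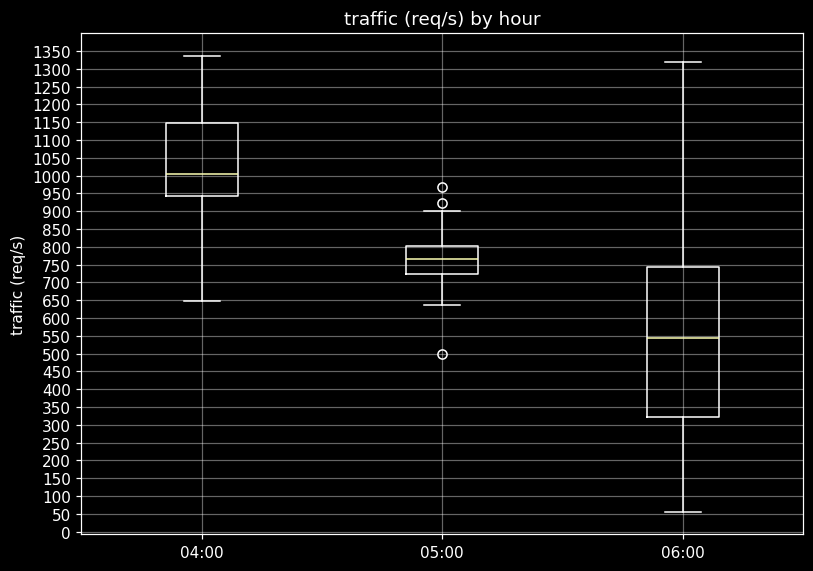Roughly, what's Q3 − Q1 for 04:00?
≈ 200

Q3 ≈ 1150, Q1 ≈ 950; IQR ≈ 200.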